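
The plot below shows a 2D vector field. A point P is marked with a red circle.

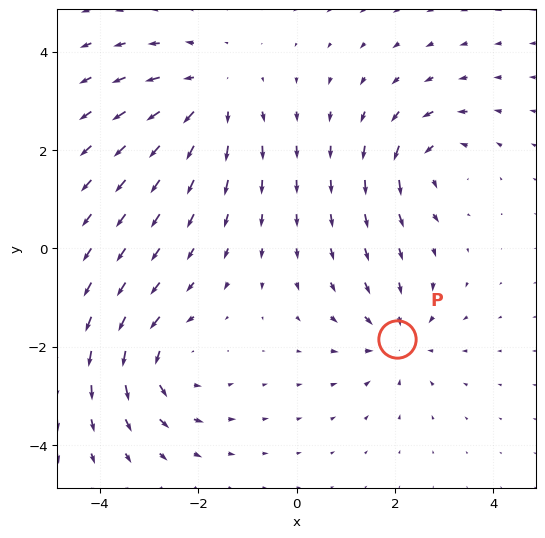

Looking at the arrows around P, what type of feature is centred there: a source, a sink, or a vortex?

sink

At P (2.0, -1.8) the arrows converge inward. Divergence about -3, curl ≈0 — negative divergence with near-zero curl is a sink.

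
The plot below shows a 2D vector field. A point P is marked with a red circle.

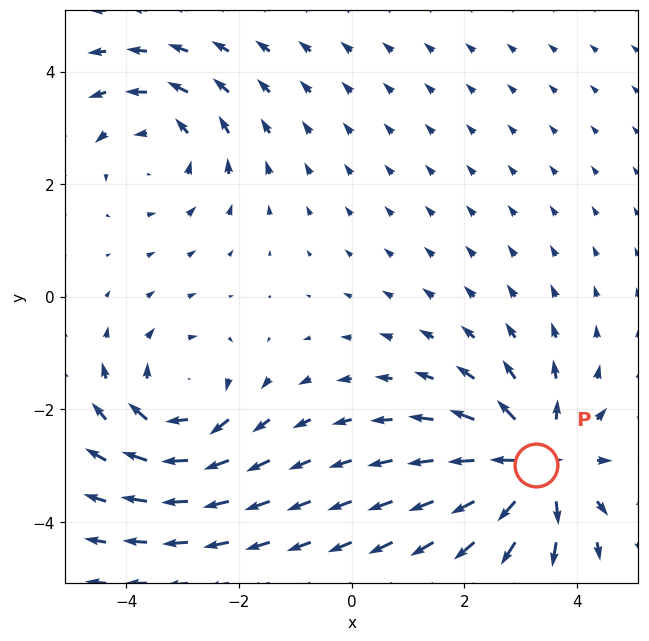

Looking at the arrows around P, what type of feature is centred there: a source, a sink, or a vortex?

source

At P (3.3, -3.0) the arrows spread outward. Divergence about +5, curl ≈0 — positive divergence with near-zero curl is a source.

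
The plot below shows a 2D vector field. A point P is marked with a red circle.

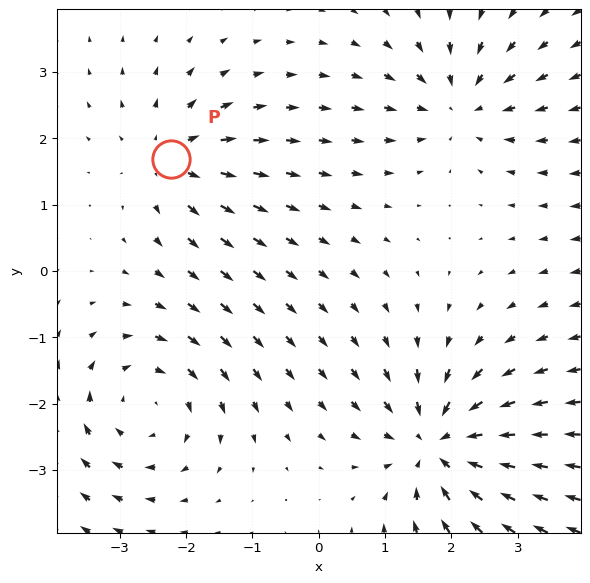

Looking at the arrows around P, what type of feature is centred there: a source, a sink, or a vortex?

At P (-2.2, 1.7) the arrows spread outward. Divergence about +4, curl ≈0 — positive divergence with near-zero curl is a source.

source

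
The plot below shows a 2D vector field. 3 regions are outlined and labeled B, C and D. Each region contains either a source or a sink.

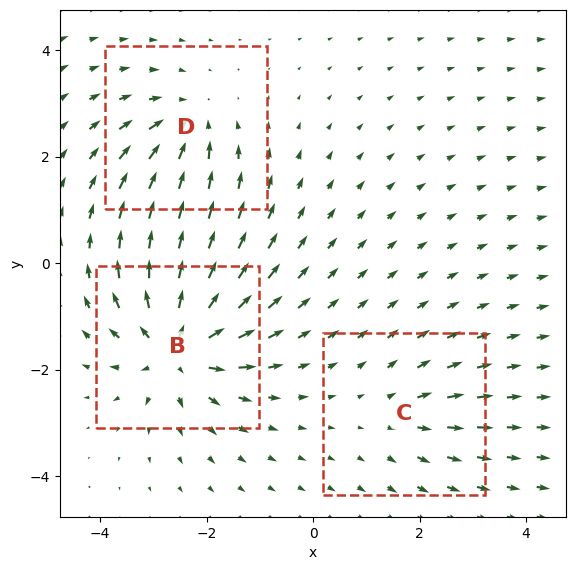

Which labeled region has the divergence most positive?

Divergence at each region's feature centre — B: about +6, C: about +2, D: about -4. Region B is most positive.

B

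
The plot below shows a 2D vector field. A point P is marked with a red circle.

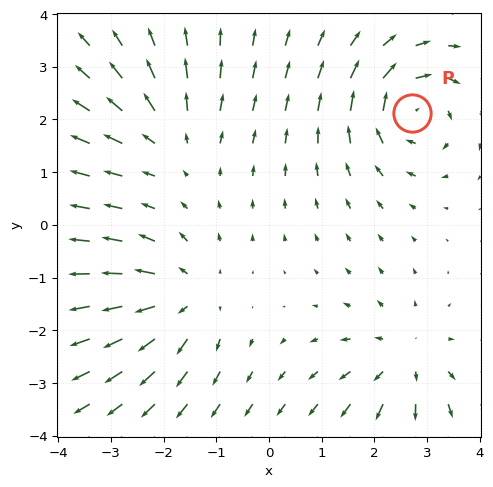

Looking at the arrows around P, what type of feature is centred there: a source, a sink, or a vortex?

vortex

At P (2.7, 2.1) the arrows circulate clockwise. Divergence ≈0, curl about -6 — near-zero divergence with nonzero curl is a vortex.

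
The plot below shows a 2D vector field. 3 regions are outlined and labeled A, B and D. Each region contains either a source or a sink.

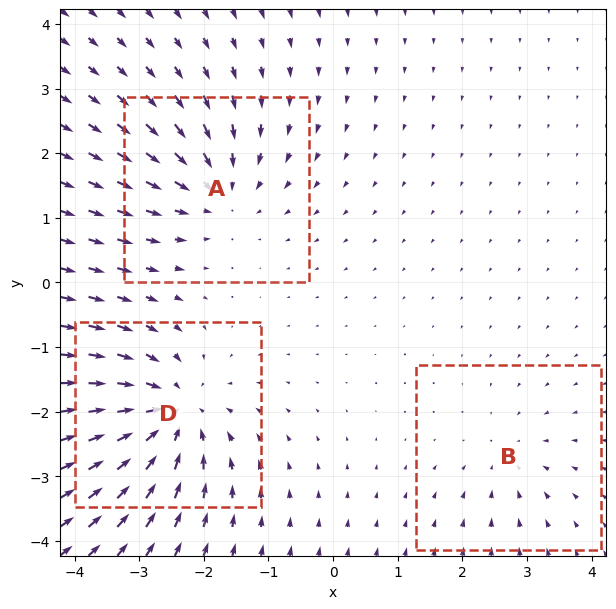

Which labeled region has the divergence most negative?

D

Divergence at each region's feature centre — A: about -4, B: about -2, D: about -5. Region D is most negative.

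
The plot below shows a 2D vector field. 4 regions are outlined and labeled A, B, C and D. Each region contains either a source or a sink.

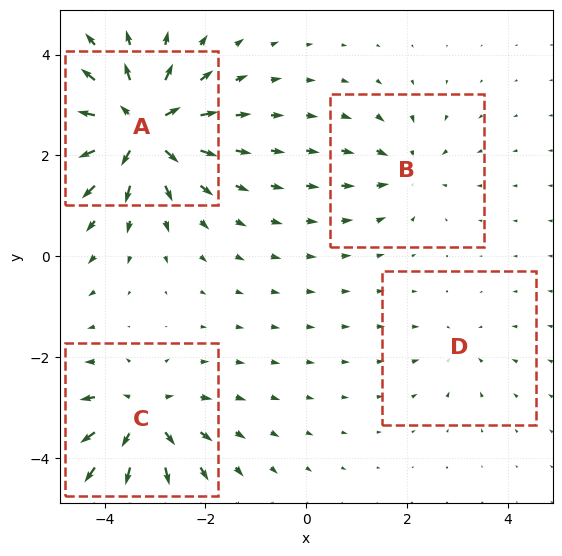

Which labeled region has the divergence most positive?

Divergence at each region's feature centre — A: about +9, B: about -4, C: about +6, D: about -3. Region A is most positive.

A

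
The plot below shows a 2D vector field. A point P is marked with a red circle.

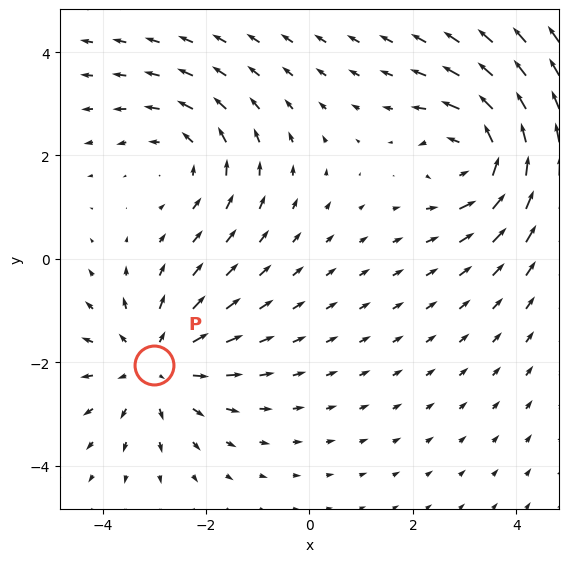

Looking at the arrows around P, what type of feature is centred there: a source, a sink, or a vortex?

source

At P (-3.0, -2.0) the arrows spread outward. Divergence about +4, curl ≈0 — positive divergence with near-zero curl is a source.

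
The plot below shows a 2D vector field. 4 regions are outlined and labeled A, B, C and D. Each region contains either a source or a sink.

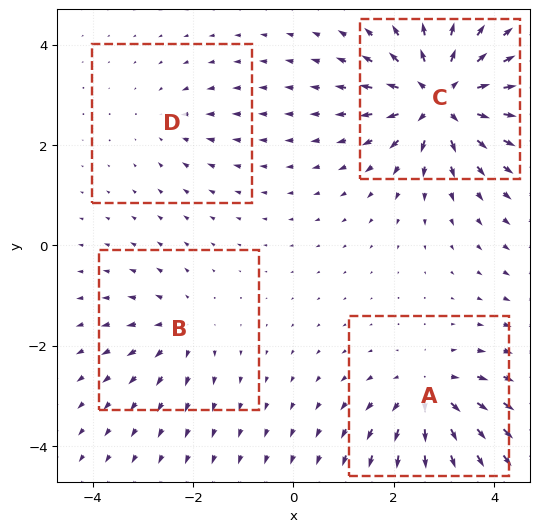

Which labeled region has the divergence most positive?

C

Divergence at each region's feature centre — A: about +6, B: about +4, C: about +9, D: about -3. Region C is most positive.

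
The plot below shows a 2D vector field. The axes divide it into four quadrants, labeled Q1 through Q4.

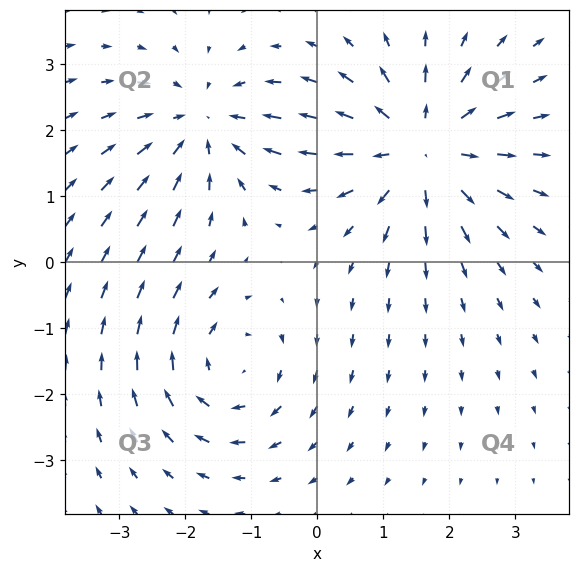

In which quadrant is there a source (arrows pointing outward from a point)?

Q1

The source sits at approximately (1.6, 1.7), which lies in quadrant Q1. The divergence there is about +4, positive as expected for a source.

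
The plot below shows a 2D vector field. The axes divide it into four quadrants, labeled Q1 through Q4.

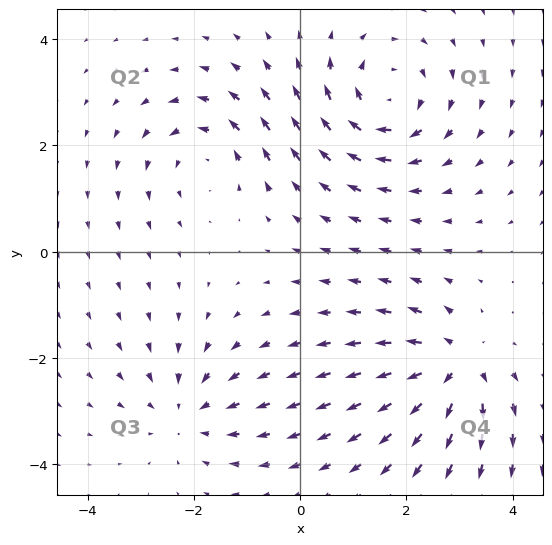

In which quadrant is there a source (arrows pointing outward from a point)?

Q4

The source sits at approximately (2.9, -2.1), which lies in quadrant Q4. The divergence there is about +6, positive as expected for a source.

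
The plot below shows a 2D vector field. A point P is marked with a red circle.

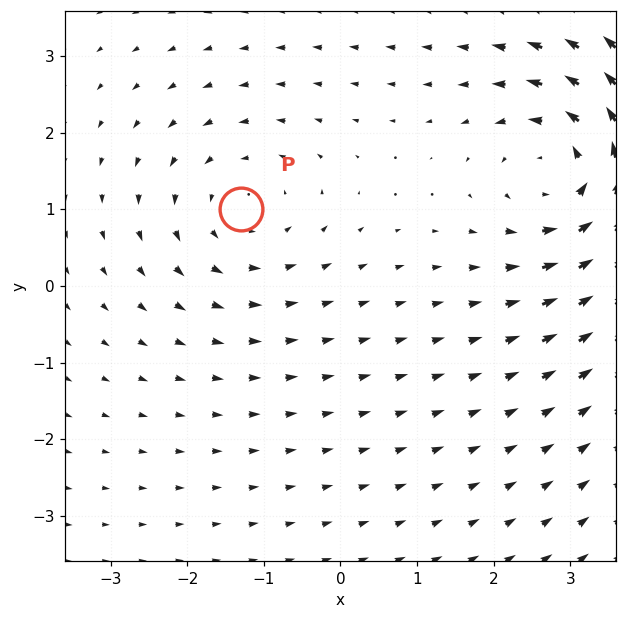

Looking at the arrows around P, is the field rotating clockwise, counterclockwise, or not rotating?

Near P at (-1.3, 1.0) the arrows circulate counterclockwise. The curl (z-component) there is about +2; positive curl means counterclockwise rotation.

counterclockwise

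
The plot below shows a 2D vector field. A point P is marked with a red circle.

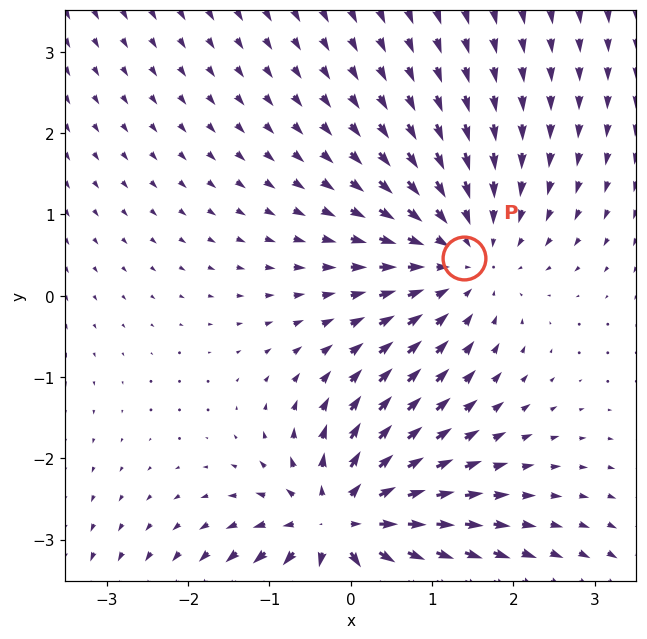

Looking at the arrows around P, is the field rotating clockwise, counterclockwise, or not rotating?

Near P at (1.4, 0.5) the arrows show no circulation. The curl there is ≈0.

not rotating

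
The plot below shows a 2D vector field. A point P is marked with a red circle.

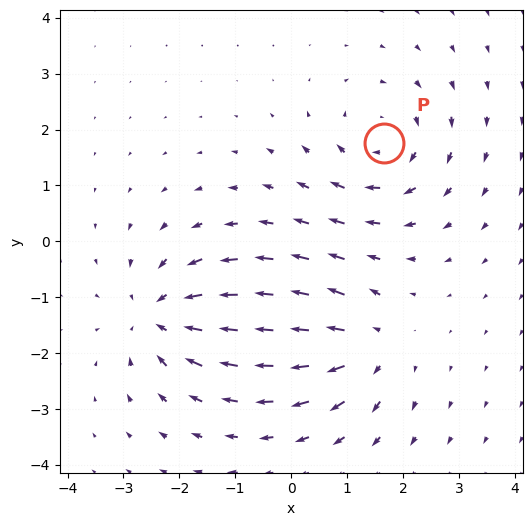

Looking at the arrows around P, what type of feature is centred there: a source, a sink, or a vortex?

vortex

At P (1.7, 1.8) the arrows circulate clockwise. Divergence ≈0, curl about -4 — near-zero divergence with nonzero curl is a vortex.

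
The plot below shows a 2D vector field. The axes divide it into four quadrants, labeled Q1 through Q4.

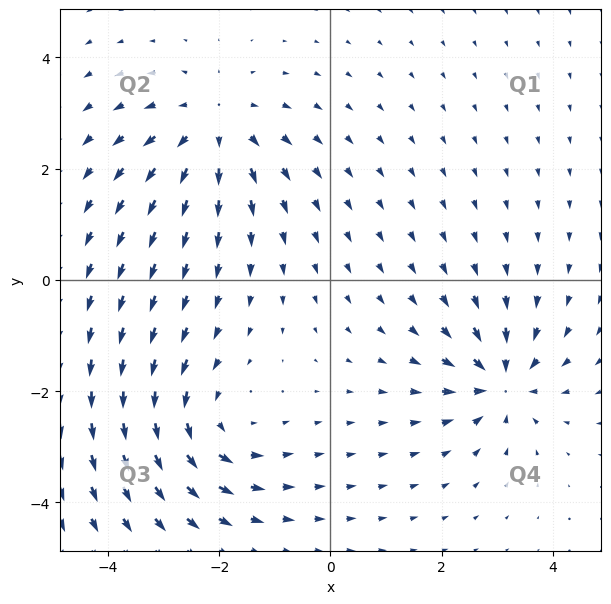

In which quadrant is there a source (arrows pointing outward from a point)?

Q2

The source sits at approximately (-2.1, 2.7), which lies in quadrant Q2. The divergence there is about +4, positive as expected for a source.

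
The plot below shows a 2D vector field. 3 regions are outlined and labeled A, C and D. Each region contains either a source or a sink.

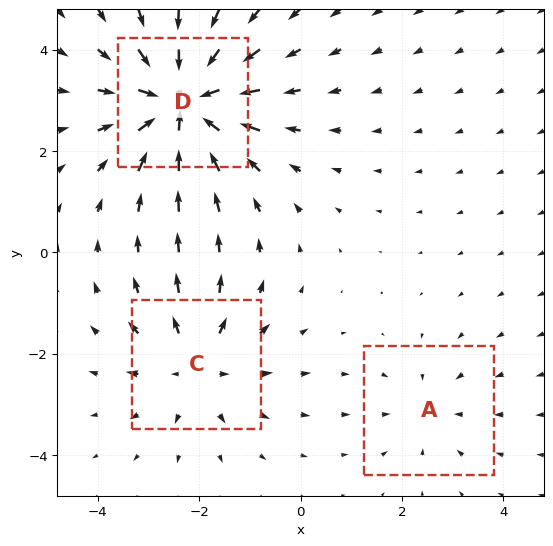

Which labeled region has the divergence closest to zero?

Divergence at each region's feature centre — A: about -2, C: about +3, D: about -5. Region A is closest to zero.

A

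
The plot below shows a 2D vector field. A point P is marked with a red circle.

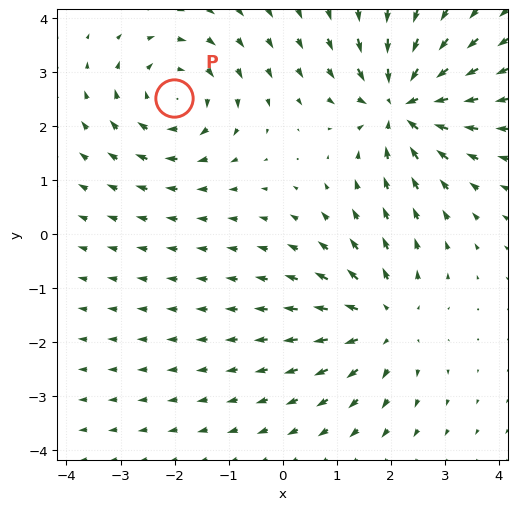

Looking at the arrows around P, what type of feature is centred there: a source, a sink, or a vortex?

At P (-2.0, 2.5) the arrows circulate clockwise. Divergence ≈0, curl about -4 — near-zero divergence with nonzero curl is a vortex.

vortex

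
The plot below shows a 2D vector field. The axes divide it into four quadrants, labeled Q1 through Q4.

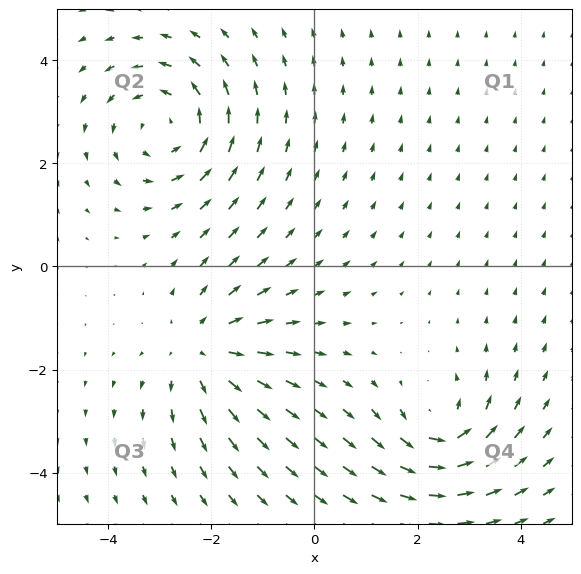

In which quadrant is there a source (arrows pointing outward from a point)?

The source sits at approximately (-2.2, -1.6), which lies in quadrant Q3. The divergence there is about +4, positive as expected for a source.

Q3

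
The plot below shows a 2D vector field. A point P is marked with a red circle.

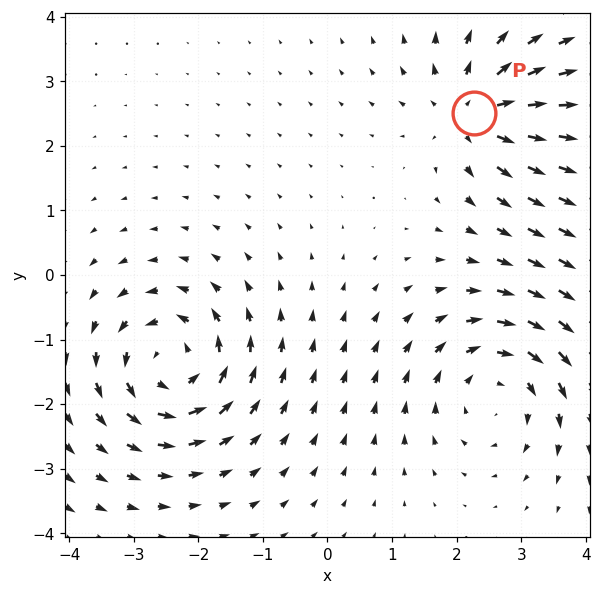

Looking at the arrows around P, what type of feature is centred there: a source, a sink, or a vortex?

At P (2.3, 2.5) the arrows spread outward. Divergence about +4, curl ≈0 — positive divergence with near-zero curl is a source.

source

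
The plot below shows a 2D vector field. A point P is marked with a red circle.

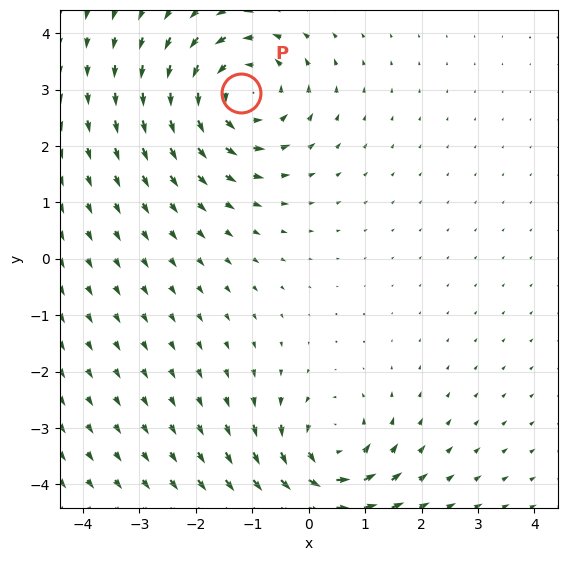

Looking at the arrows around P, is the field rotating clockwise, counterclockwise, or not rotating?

Near P at (-1.2, 2.9) the arrows circulate counterclockwise. The curl (z-component) there is about +5; positive curl means counterclockwise rotation.

counterclockwise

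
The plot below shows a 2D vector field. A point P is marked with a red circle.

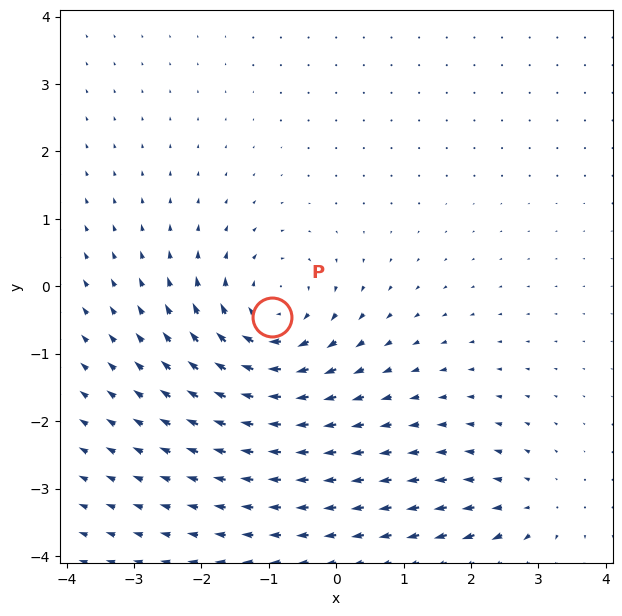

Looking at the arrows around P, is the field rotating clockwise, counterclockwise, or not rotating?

clockwise

Near P at (-0.9, -0.4) the arrows circulate clockwise. The curl (z-component) there is about -4; negative curl means clockwise rotation.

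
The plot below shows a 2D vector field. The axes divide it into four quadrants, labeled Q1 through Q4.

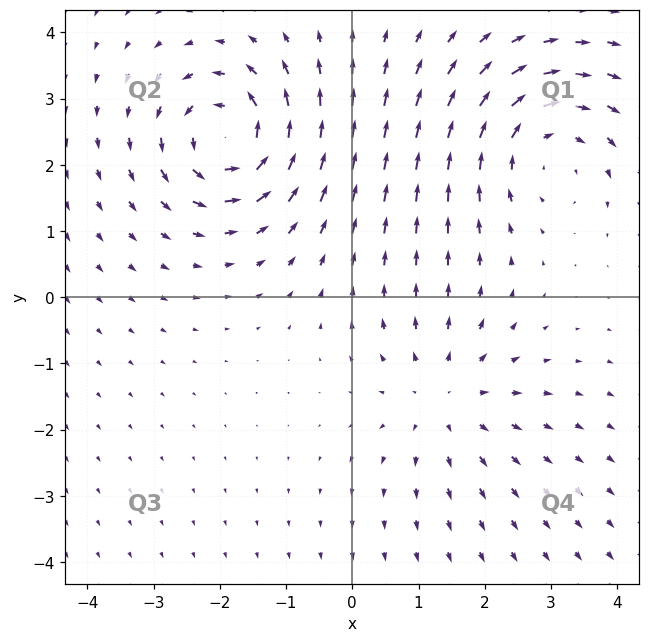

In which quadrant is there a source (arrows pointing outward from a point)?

Q4

The source sits at approximately (1.4, -1.5), which lies in quadrant Q4. The divergence there is about +3, positive as expected for a source.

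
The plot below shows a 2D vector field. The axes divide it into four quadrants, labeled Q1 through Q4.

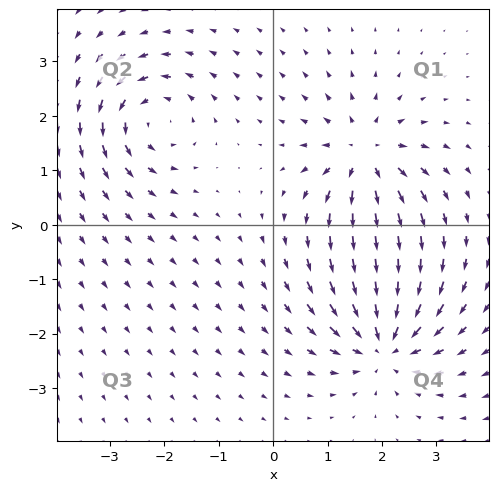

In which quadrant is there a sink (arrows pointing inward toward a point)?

The sink sits at approximately (2.0, -2.2), which lies in quadrant Q4. The divergence there is about -6, negative as expected for a sink.

Q4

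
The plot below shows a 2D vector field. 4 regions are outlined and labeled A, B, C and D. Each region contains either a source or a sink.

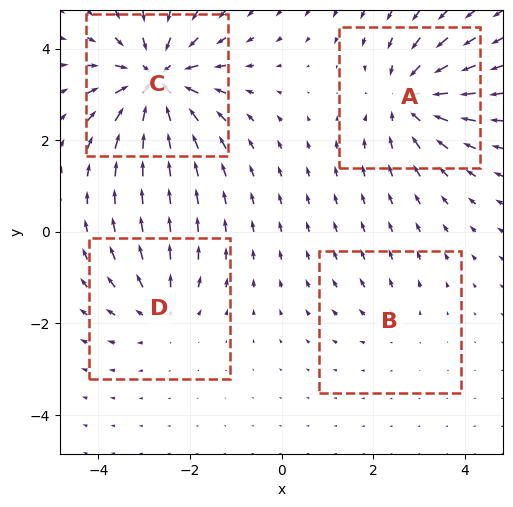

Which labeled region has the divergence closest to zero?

Divergence at each region's feature centre — A: about -5, B: about +2, C: about -7, D: about +4. Region B is closest to zero.

B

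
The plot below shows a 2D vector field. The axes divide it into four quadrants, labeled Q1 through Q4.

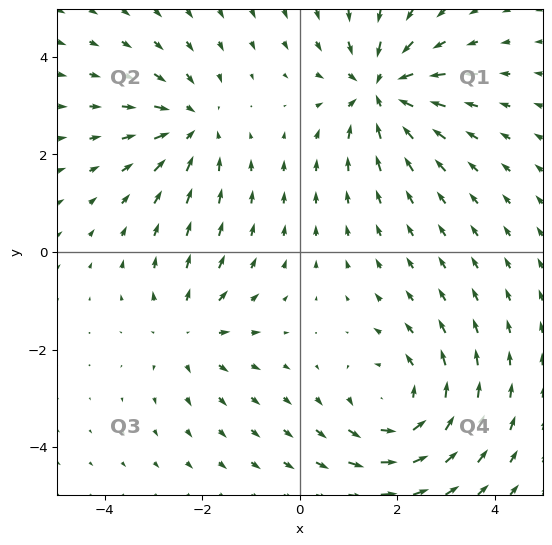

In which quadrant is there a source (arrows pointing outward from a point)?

Q3

The source sits at approximately (-2.3, -1.6), which lies in quadrant Q3. The divergence there is about +3, positive as expected for a source.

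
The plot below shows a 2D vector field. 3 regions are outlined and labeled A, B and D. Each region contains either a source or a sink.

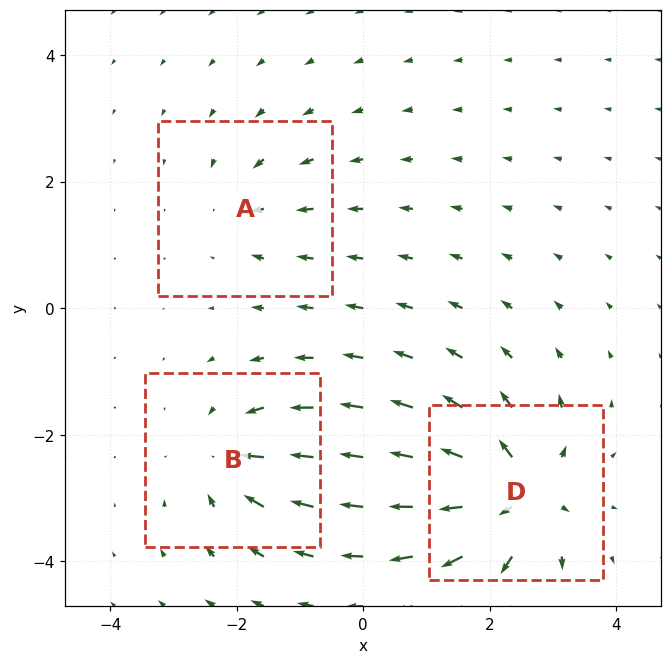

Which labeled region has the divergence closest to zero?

A

Divergence at each region's feature centre — A: about -2, B: about -4, D: about +6. Region A is closest to zero.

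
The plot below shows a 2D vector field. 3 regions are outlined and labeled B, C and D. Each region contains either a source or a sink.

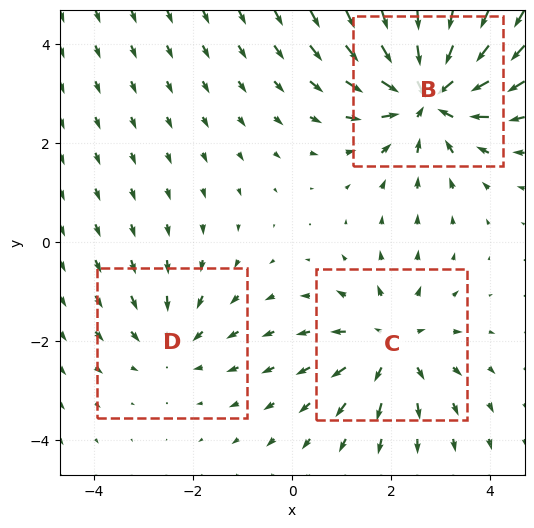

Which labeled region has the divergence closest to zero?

D

Divergence at each region's feature centre — B: about -5, C: about +3, D: about -2. Region D is closest to zero.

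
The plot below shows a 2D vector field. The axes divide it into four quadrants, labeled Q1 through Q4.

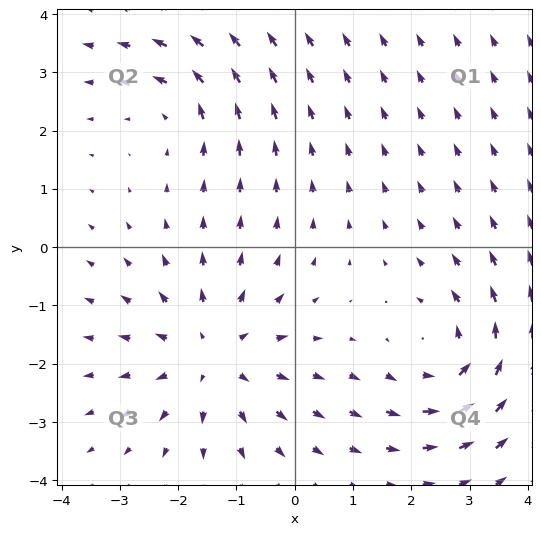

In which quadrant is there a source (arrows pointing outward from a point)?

The source sits at approximately (-1.4, -1.9), which lies in quadrant Q3. The divergence there is about +4, positive as expected for a source.

Q3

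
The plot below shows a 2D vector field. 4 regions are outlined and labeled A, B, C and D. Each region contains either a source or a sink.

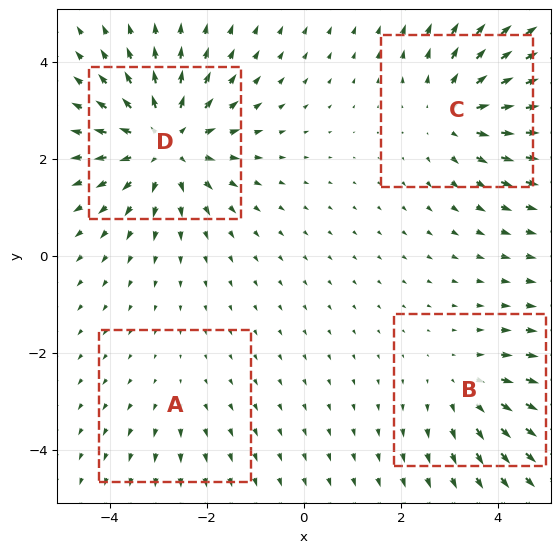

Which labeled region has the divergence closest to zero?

Divergence at each region's feature centre — A: about +2, B: about +3, C: about +4, D: about +6. Region A is closest to zero.

A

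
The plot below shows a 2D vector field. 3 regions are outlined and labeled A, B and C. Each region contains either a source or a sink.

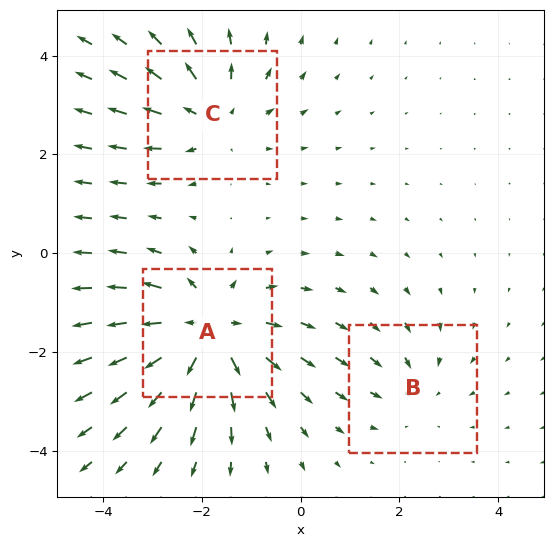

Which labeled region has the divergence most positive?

A

Divergence at each region's feature centre — A: about +4, B: about -2, C: about +3. Region A is most positive.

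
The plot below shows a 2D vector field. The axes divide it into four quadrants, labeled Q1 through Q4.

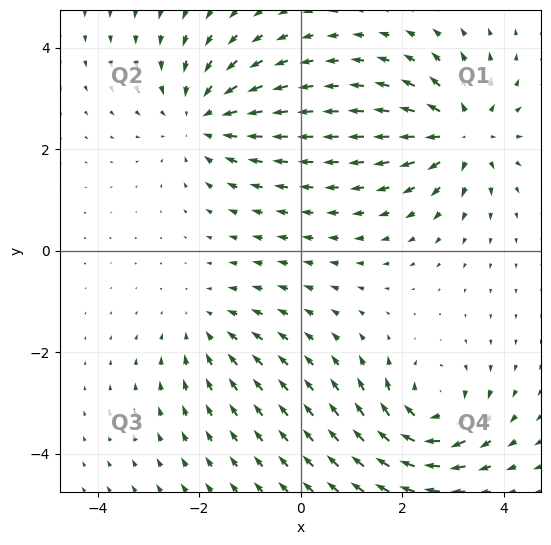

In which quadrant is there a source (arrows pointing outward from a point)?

Q1

The source sits at approximately (3.2, 2.3), which lies in quadrant Q1. The divergence there is about +6, positive as expected for a source.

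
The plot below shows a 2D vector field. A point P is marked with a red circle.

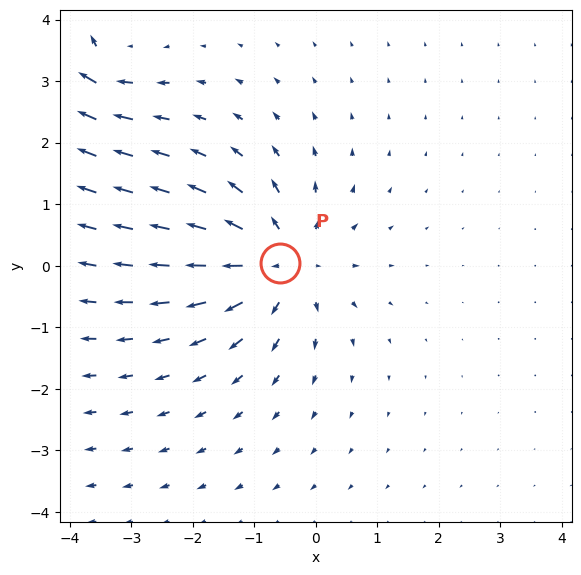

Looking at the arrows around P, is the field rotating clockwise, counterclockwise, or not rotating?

not rotating

Near P at (-0.6, 0.0) the arrows show no circulation. The curl there is ≈0.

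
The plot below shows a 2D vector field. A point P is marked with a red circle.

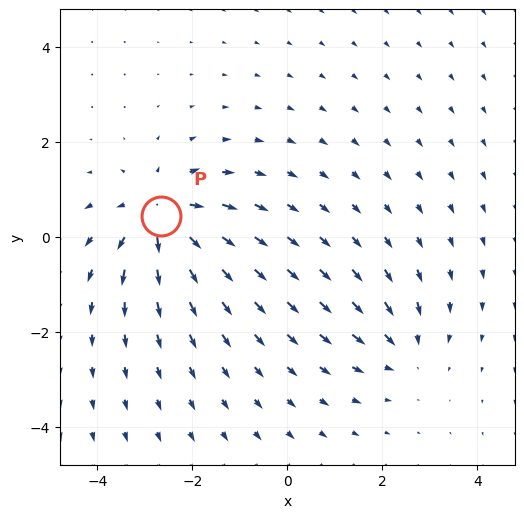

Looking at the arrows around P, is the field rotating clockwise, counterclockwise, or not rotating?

Near P at (-2.6, 0.4) the arrows show no circulation. The curl there is ≈0.

not rotating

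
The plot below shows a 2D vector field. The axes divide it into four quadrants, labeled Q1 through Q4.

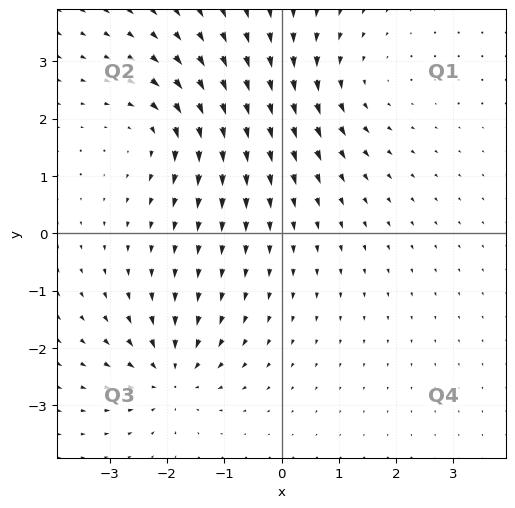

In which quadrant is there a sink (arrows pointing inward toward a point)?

The sink sits at approximately (-1.9, -2.5), which lies in quadrant Q3. The divergence there is about -5, negative as expected for a sink.

Q3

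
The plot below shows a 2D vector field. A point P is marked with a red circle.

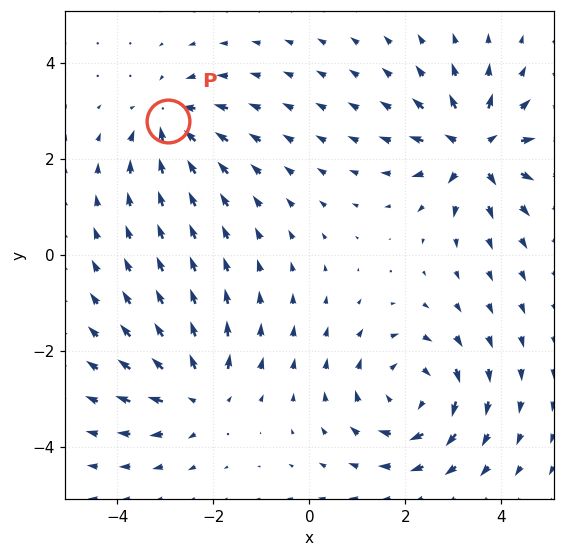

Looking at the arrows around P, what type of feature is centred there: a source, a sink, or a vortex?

sink

At P (-2.9, 2.8) the arrows converge inward. Divergence about -4, curl ≈0 — negative divergence with near-zero curl is a sink.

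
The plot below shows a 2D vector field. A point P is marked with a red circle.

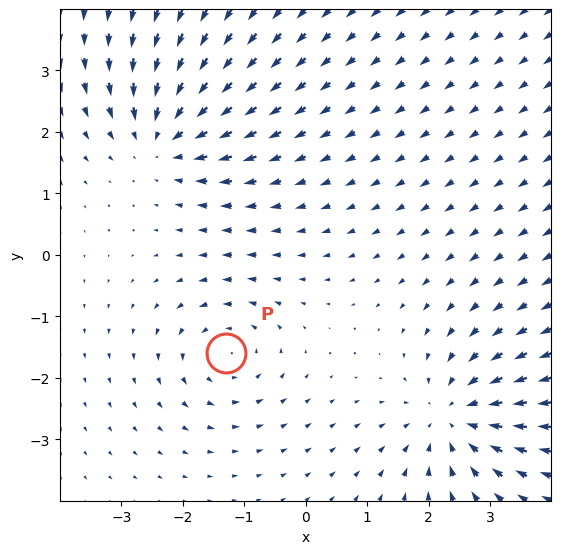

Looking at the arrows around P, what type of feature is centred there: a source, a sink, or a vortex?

vortex

At P (-1.3, -1.6) the arrows circulate counterclockwise. Divergence ≈0, curl about +4 — near-zero divergence with nonzero curl is a vortex.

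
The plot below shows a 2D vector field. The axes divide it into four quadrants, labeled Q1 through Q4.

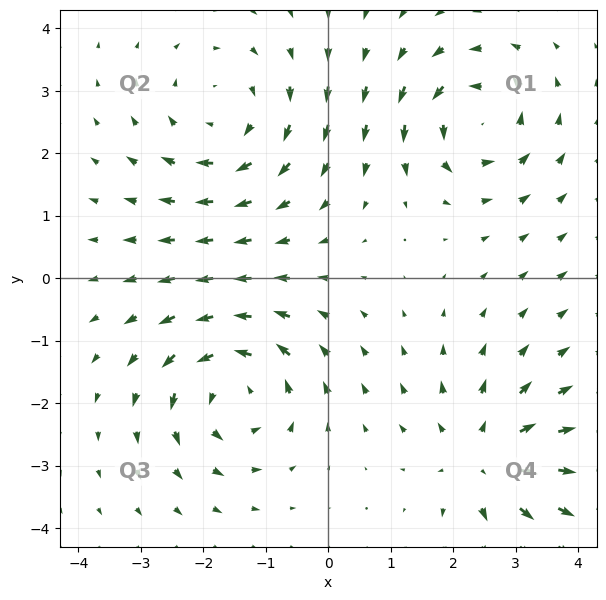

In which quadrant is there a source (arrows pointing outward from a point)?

The source sits at approximately (2.5, -2.9), which lies in quadrant Q4. The divergence there is about +4, positive as expected for a source.

Q4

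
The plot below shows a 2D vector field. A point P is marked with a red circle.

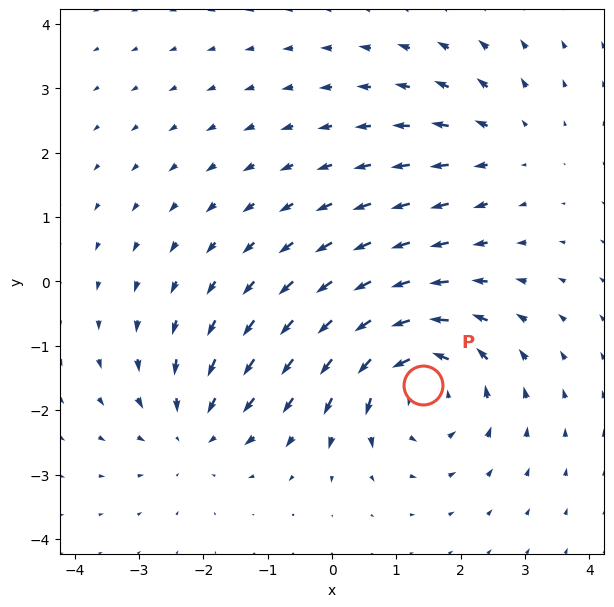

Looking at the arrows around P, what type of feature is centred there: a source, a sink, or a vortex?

vortex

At P (1.4, -1.6) the arrows circulate counterclockwise. Divergence ≈0, curl about +5 — near-zero divergence with nonzero curl is a vortex.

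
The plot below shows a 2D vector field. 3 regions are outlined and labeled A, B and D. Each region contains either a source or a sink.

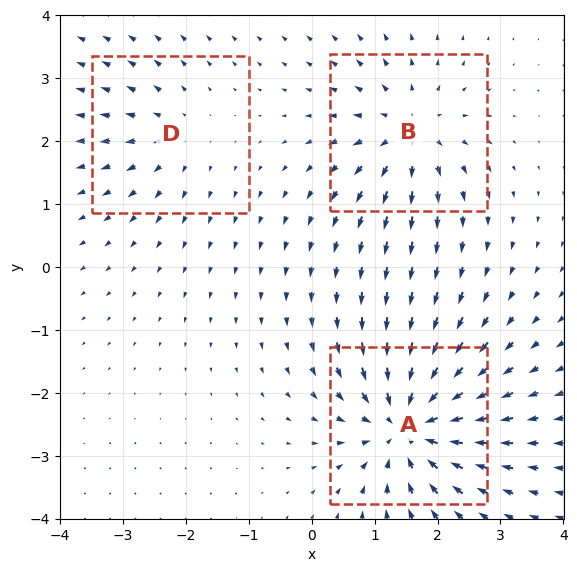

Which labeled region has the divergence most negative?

A

Divergence at each region's feature centre — A: about -6, B: about +4, D: about +3. Region A is most negative.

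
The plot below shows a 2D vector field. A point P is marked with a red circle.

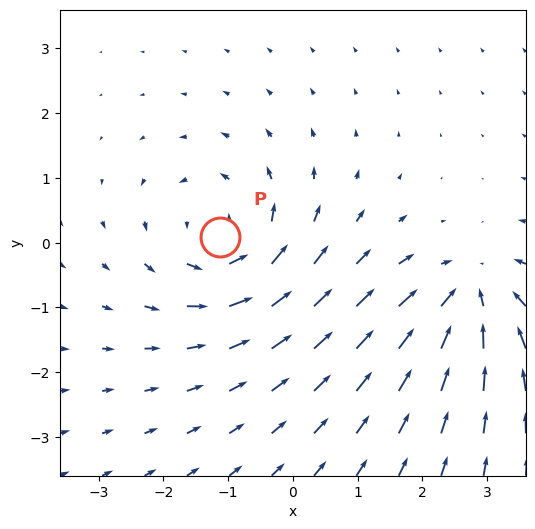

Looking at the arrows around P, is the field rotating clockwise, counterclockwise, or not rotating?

Near P at (-1.1, 0.1) the arrows circulate counterclockwise. The curl (z-component) there is about +3; positive curl means counterclockwise rotation.

counterclockwise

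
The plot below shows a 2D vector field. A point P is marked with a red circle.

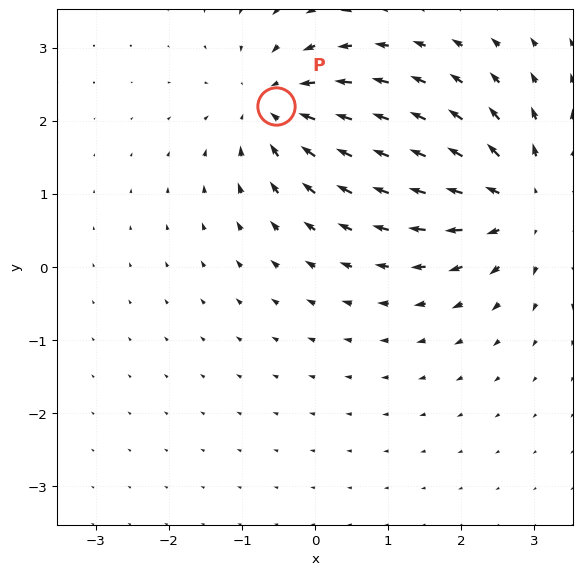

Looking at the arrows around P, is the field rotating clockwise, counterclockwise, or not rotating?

Near P at (-0.5, 2.2) the arrows show no circulation. The curl there is ≈0.

not rotating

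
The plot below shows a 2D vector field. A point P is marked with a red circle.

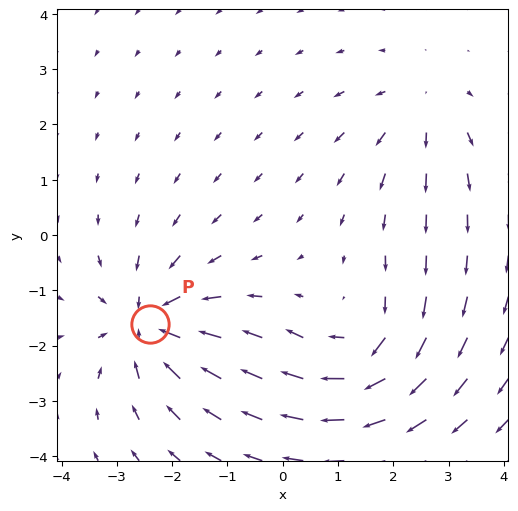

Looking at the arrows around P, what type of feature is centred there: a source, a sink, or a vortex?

sink

At P (-2.4, -1.6) the arrows converge inward. Divergence about -5, curl ≈0 — negative divergence with near-zero curl is a sink.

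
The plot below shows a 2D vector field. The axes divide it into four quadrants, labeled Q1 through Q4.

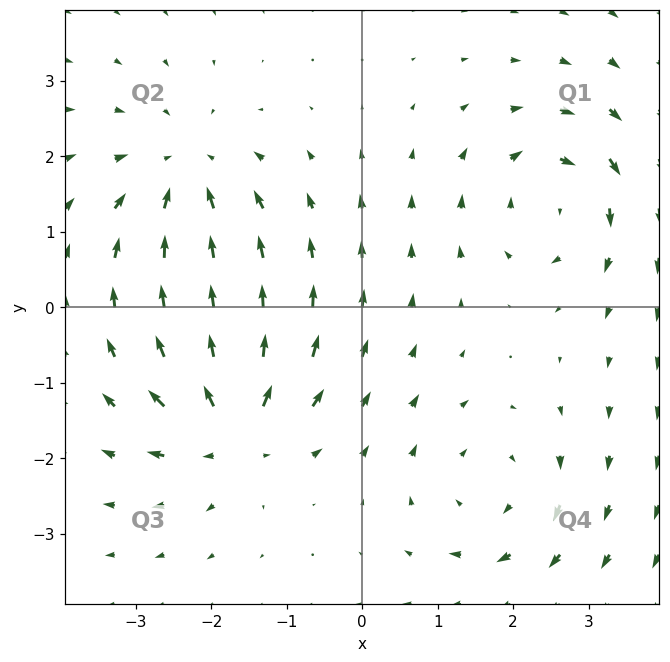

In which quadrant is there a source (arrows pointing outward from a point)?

The source sits at approximately (-1.7, -1.6), which lies in quadrant Q3. The divergence there is about +5, positive as expected for a source.

Q3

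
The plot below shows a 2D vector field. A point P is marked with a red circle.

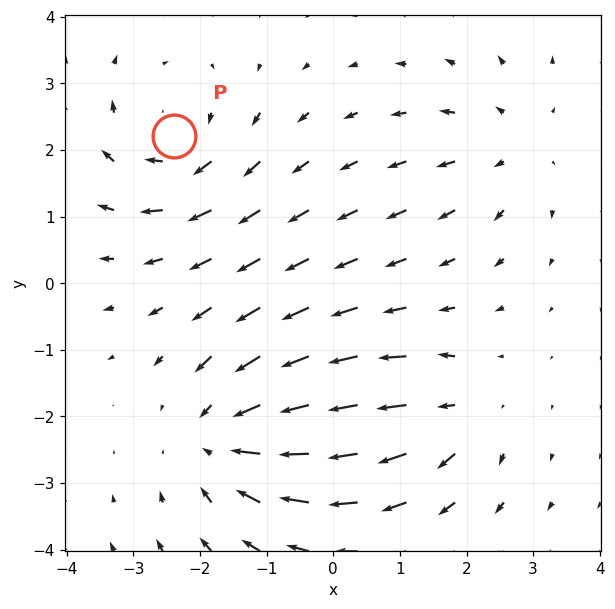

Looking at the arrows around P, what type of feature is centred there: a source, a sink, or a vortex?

At P (-2.4, 2.2) the arrows circulate clockwise. Divergence ≈0, curl about -4 — near-zero divergence with nonzero curl is a vortex.

vortex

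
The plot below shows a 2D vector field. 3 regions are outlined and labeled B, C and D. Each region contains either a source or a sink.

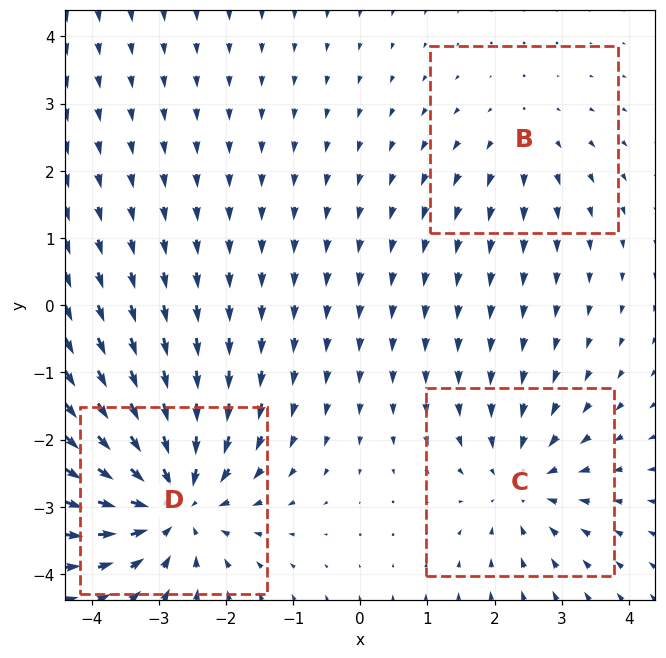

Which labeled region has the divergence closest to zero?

B

Divergence at each region's feature centre — B: about +2, C: about -3, D: about -5. Region B is closest to zero.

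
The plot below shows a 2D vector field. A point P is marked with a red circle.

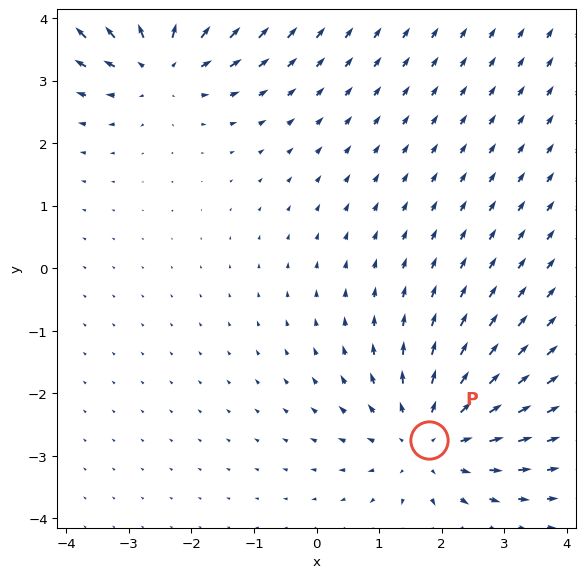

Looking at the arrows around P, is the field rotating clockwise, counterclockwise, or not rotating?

not rotating

Near P at (1.8, -2.7) the arrows show no circulation. The curl there is ≈0.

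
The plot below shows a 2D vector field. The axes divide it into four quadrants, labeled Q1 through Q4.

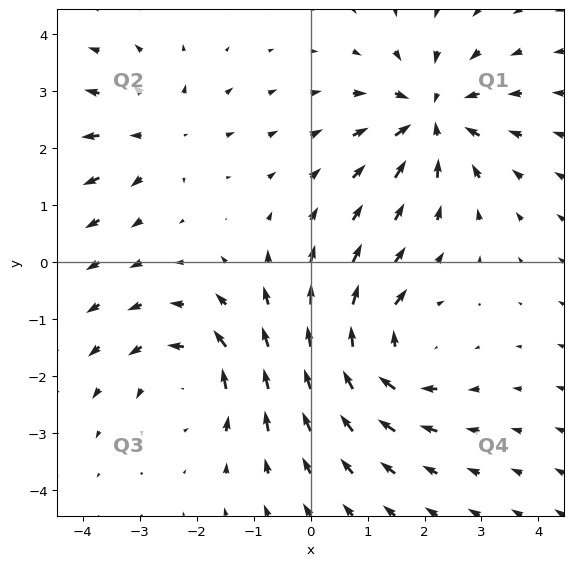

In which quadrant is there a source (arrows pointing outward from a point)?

Q2

The source sits at approximately (-2.7, 2.2), which lies in quadrant Q2. The divergence there is about +3, positive as expected for a source.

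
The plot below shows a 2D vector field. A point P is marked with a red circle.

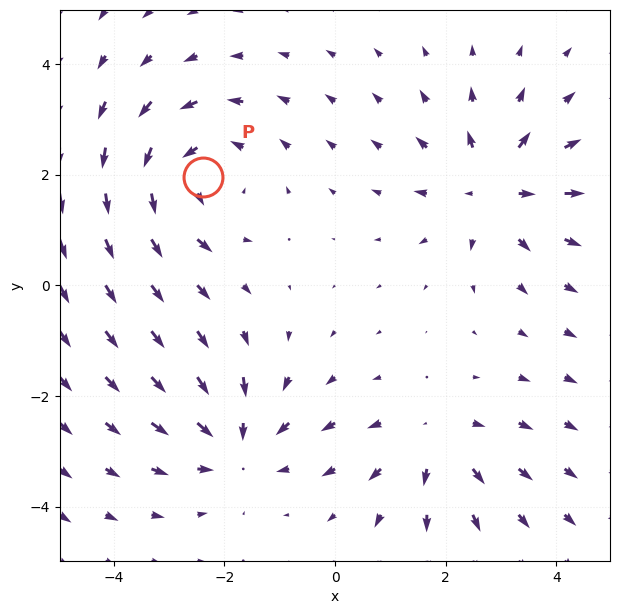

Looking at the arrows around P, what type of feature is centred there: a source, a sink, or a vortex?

At P (-2.4, 2.0) the arrows circulate counterclockwise. Divergence ≈0, curl about +4 — near-zero divergence with nonzero curl is a vortex.

vortex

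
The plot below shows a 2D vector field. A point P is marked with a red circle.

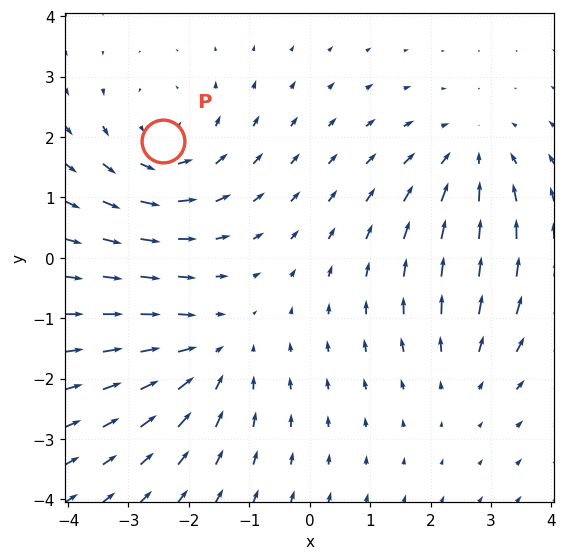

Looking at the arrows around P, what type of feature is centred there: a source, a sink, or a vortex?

At P (-2.4, 1.9) the arrows circulate counterclockwise. Divergence ≈0, curl about +4 — near-zero divergence with nonzero curl is a vortex.

vortex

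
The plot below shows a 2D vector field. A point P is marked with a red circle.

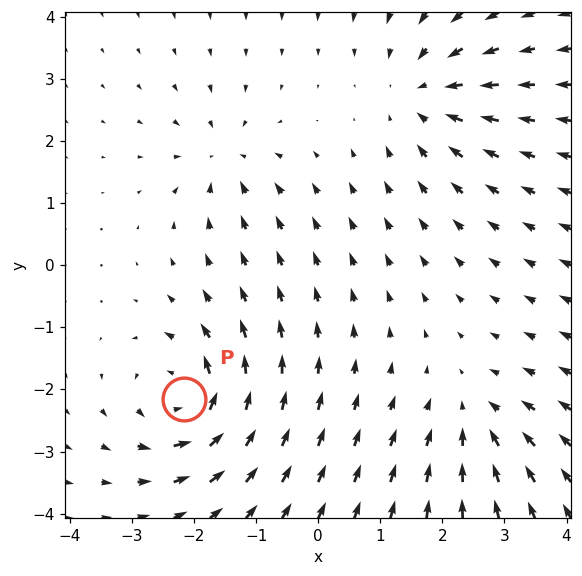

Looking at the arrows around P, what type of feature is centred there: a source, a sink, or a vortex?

At P (-2.2, -2.2) the arrows circulate counterclockwise. Divergence ≈0, curl about +6 — near-zero divergence with nonzero curl is a vortex.

vortex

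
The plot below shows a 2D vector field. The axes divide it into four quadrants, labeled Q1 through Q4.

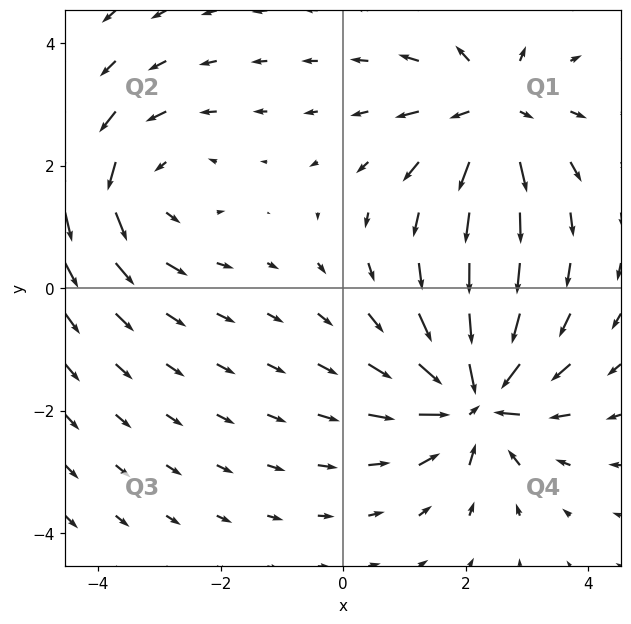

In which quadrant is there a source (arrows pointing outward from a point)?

Q1

The source sits at approximately (2.5, 2.9), which lies in quadrant Q1. The divergence there is about +5, positive as expected for a source.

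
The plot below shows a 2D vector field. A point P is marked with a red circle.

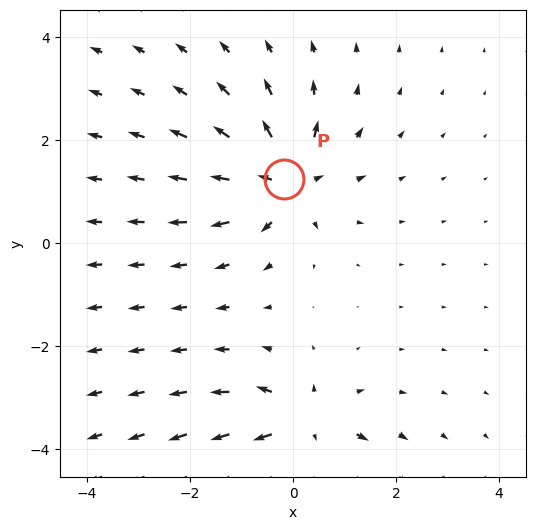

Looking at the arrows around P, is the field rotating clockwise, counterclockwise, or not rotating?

Near P at (-0.2, 1.2) the arrows show no circulation. The curl there is ≈0.

not rotating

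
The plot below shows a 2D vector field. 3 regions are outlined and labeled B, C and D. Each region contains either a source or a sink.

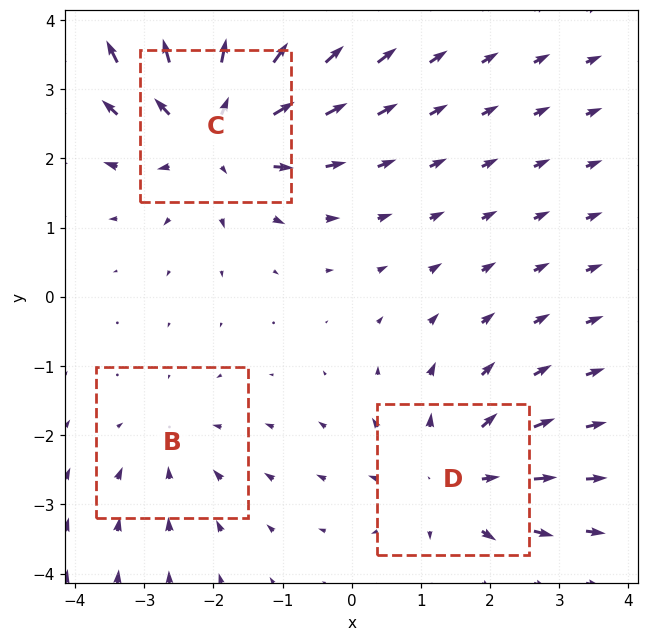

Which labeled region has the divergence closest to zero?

B

Divergence at each region's feature centre — B: about -2, C: about +4, D: about +3. Region B is closest to zero.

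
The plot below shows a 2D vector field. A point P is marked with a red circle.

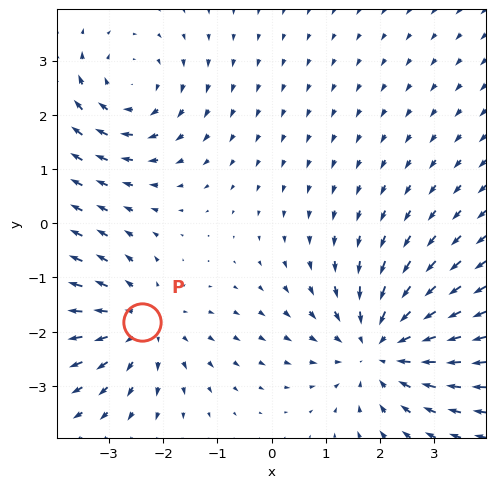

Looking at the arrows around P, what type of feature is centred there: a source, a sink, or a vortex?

At P (-2.4, -1.8) the arrows spread outward. Divergence about +3, curl ≈0 — positive divergence with near-zero curl is a source.

source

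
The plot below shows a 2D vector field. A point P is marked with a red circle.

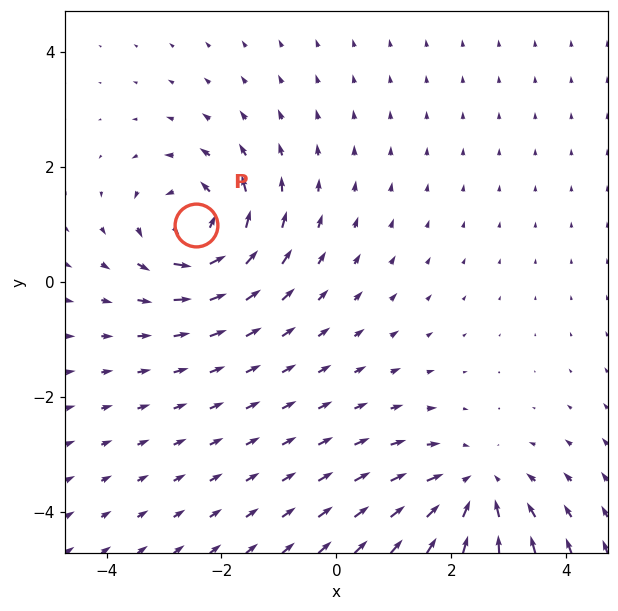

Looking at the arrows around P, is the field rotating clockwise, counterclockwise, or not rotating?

Near P at (-2.5, 1.0) the arrows circulate counterclockwise. The curl (z-component) there is about +5; positive curl means counterclockwise rotation.

counterclockwise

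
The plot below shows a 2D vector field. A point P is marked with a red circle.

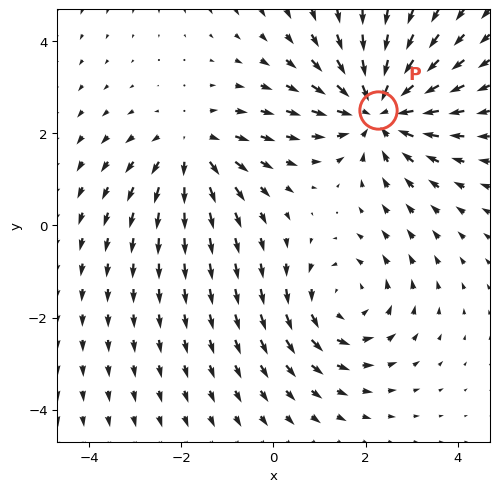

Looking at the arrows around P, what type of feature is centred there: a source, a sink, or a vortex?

sink

At P (2.3, 2.5) the arrows converge inward. Divergence about -4, curl ≈0 — negative divergence with near-zero curl is a sink.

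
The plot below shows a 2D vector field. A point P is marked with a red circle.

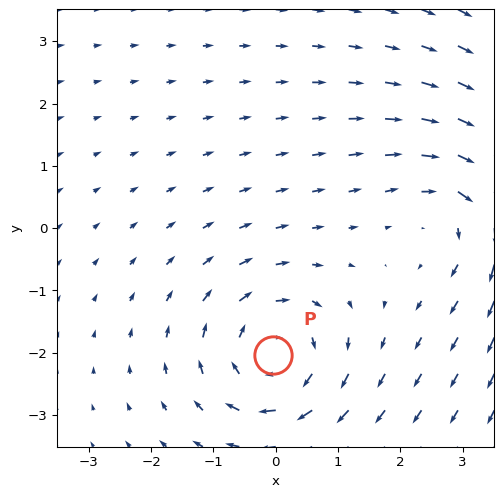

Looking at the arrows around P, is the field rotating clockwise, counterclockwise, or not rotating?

Near P at (-0.0, -2.0) the arrows circulate clockwise. The curl (z-component) there is about -5; negative curl means clockwise rotation.

clockwise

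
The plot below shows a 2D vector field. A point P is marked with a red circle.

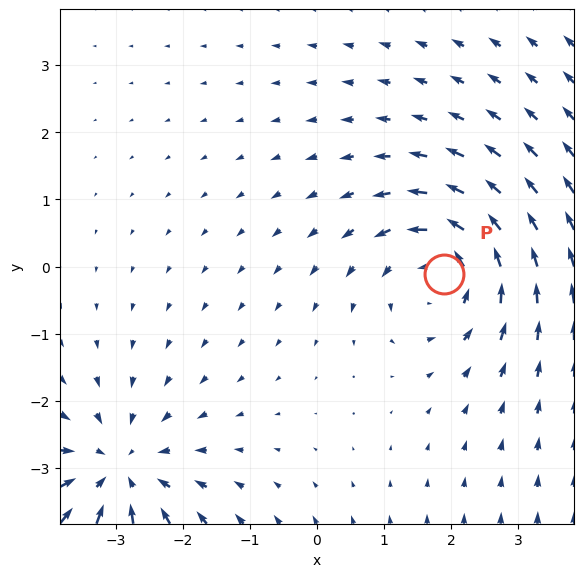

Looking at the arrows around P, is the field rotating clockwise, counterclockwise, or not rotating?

Near P at (1.9, -0.1) the arrows circulate counterclockwise. The curl (z-component) there is about +4; positive curl means counterclockwise rotation.

counterclockwise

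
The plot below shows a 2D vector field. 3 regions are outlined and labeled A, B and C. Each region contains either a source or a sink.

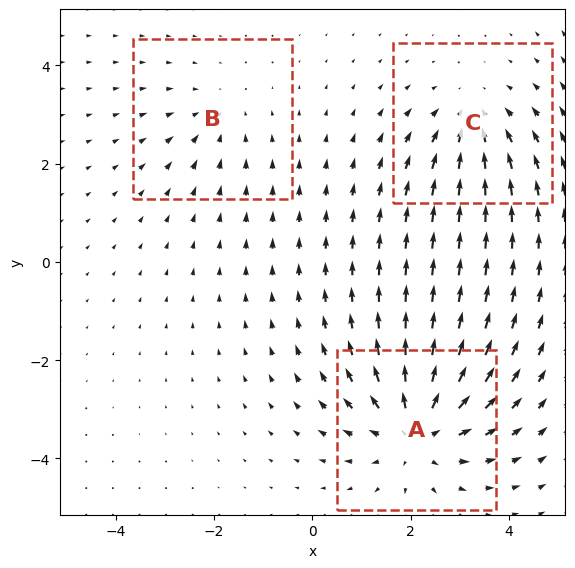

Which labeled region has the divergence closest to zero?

B

Divergence at each region's feature centre — A: about +4, B: about -2, C: about -3. Region B is closest to zero.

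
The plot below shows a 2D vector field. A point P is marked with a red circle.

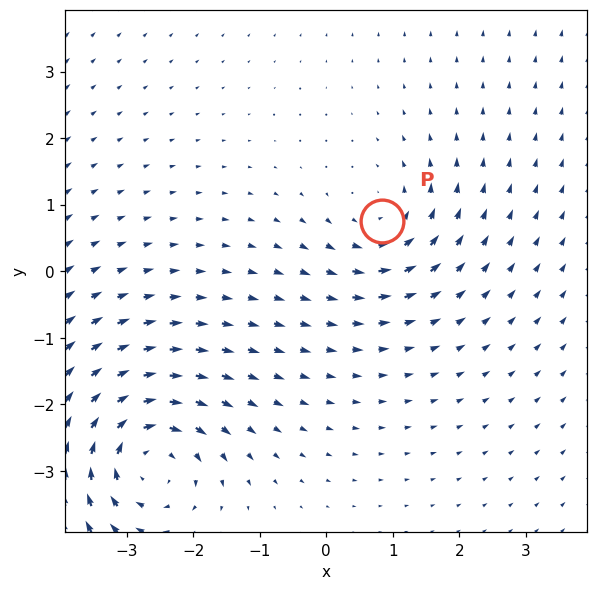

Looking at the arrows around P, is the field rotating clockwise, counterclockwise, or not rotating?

Near P at (0.8, 0.8) the arrows circulate counterclockwise. The curl (z-component) there is about +3; positive curl means counterclockwise rotation.

counterclockwise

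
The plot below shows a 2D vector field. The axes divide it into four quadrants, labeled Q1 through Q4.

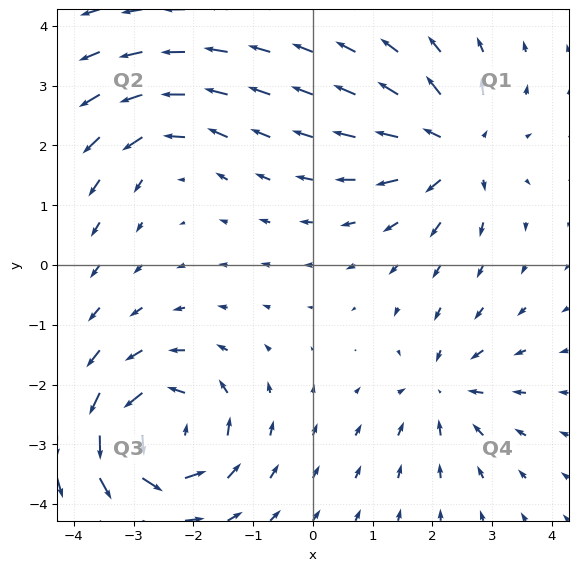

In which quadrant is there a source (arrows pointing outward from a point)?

Q1

The source sits at approximately (2.4, 1.9), which lies in quadrant Q1. The divergence there is about +4, positive as expected for a source.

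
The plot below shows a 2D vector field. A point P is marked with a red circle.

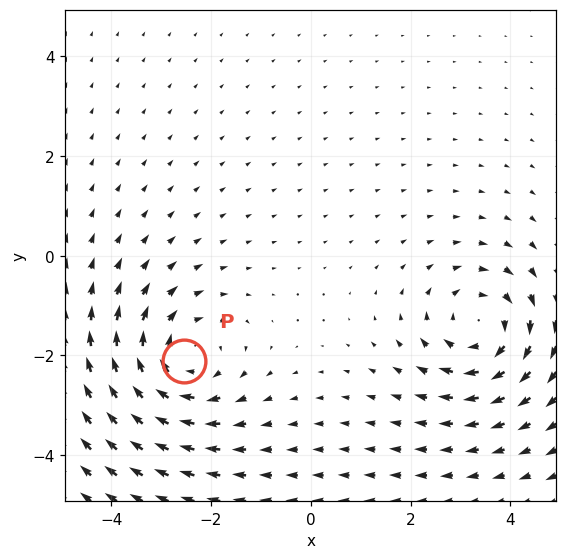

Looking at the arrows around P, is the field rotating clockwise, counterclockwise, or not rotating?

Near P at (-2.5, -2.1) the arrows circulate clockwise. The curl (z-component) there is about -3; negative curl means clockwise rotation.

clockwise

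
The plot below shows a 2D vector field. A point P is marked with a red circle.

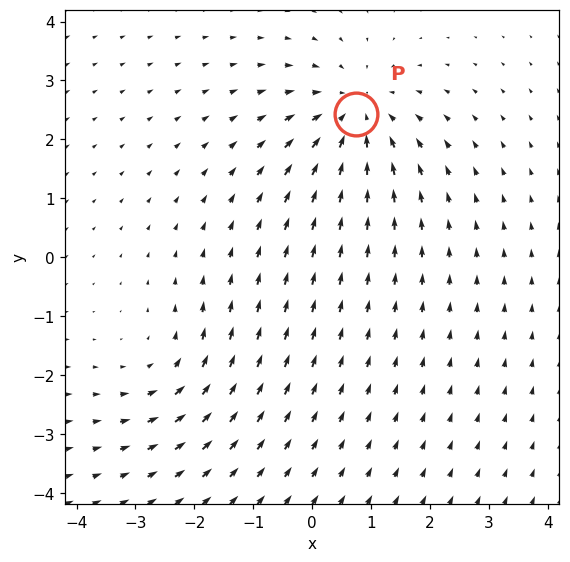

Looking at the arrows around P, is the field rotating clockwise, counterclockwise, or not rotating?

not rotating

Near P at (0.7, 2.4) the arrows show no circulation. The curl there is ≈0.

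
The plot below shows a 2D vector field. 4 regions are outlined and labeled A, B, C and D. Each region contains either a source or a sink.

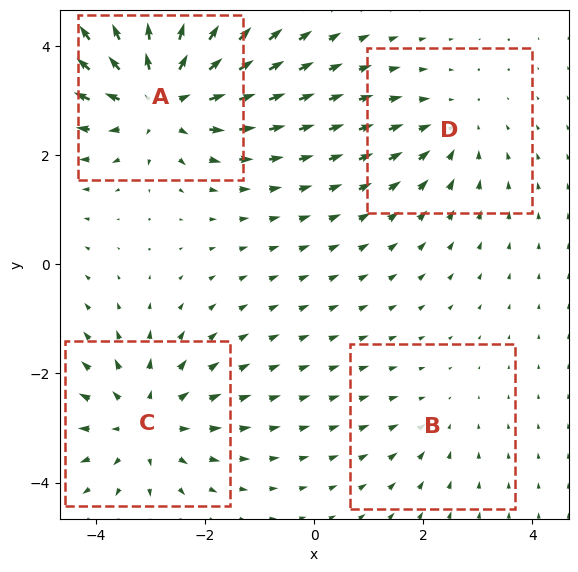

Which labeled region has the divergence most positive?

A

Divergence at each region's feature centre — A: about +6, B: about -2, C: about +4, D: about -3. Region A is most positive.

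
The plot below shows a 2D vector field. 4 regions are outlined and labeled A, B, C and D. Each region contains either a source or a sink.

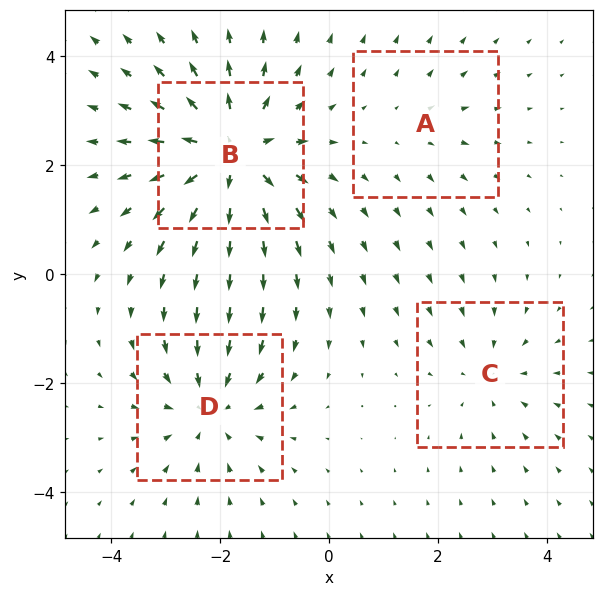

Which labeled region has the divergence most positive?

B

Divergence at each region's feature centre — A: about +2, B: about +7, C: about -3, D: about -4. Region B is most positive.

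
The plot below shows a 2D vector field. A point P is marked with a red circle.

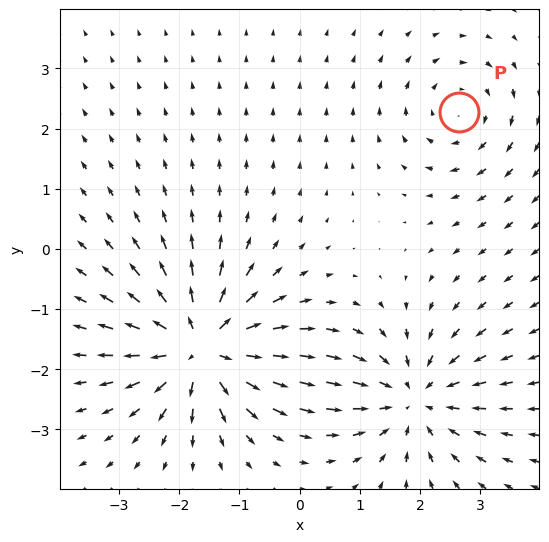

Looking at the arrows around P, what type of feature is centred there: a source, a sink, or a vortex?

At P (2.7, 2.3) the arrows circulate clockwise. Divergence ≈0, curl about -3 — near-zero divergence with nonzero curl is a vortex.

vortex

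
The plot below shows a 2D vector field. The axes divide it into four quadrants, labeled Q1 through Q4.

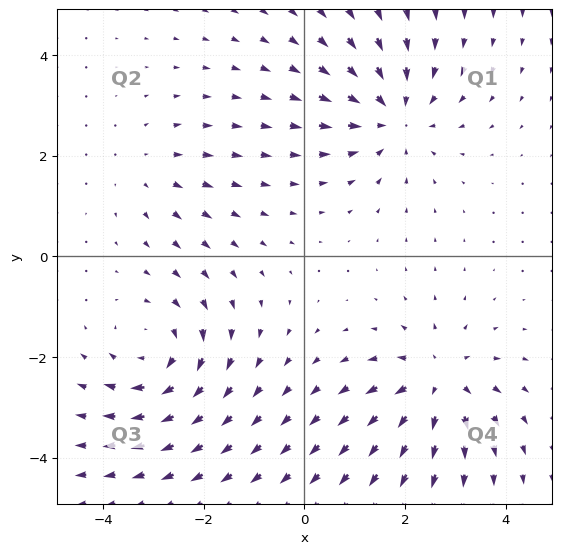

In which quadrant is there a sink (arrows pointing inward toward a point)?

Q1

The sink sits at approximately (1.8, 2.8), which lies in quadrant Q1. The divergence there is about -5, negative as expected for a sink.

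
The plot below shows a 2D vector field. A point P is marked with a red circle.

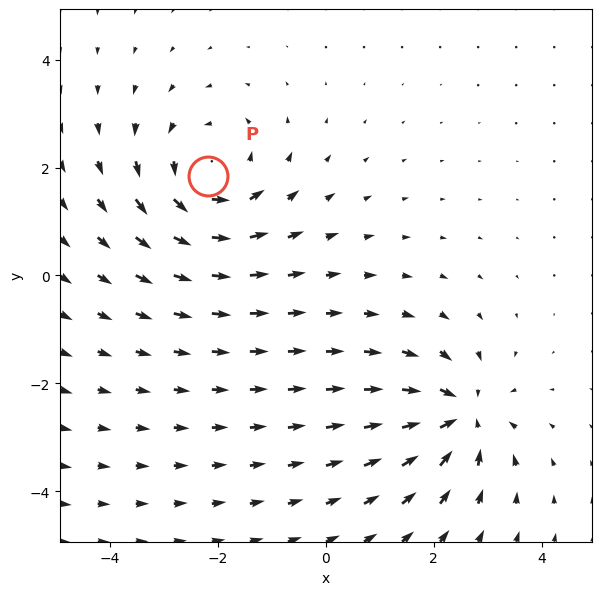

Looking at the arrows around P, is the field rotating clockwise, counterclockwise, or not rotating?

counterclockwise

Near P at (-2.2, 1.8) the arrows circulate counterclockwise. The curl (z-component) there is about +4; positive curl means counterclockwise rotation.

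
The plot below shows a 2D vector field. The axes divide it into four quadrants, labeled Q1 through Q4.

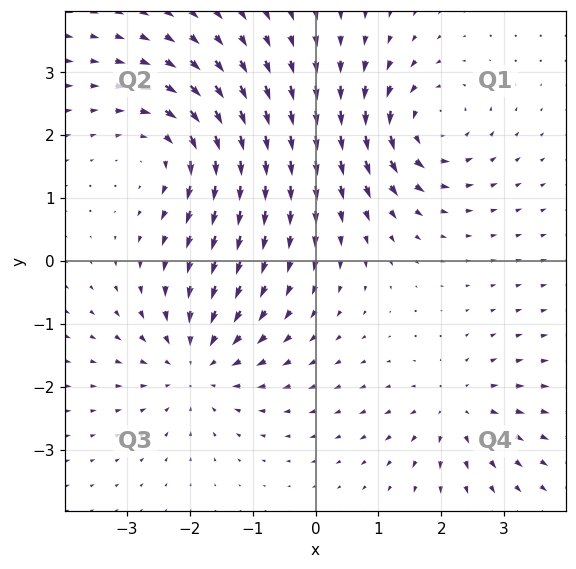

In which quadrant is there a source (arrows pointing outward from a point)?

Q4

The source sits at approximately (2.3, -2.3), which lies in quadrant Q4. The divergence there is about +4, positive as expected for a source.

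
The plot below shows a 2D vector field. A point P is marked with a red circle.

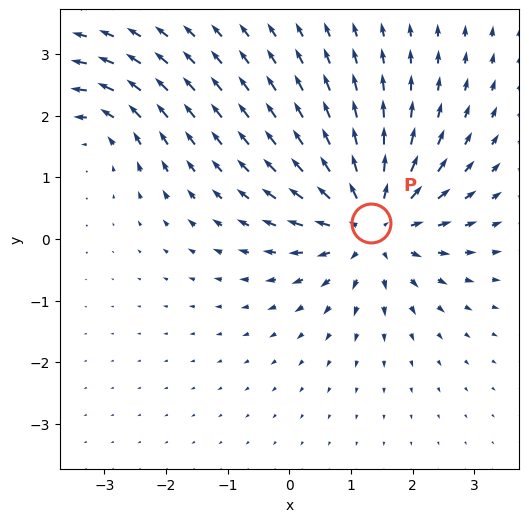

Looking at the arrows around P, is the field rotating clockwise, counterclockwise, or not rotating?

Near P at (1.3, 0.3) the arrows show no circulation. The curl there is ≈0.

not rotating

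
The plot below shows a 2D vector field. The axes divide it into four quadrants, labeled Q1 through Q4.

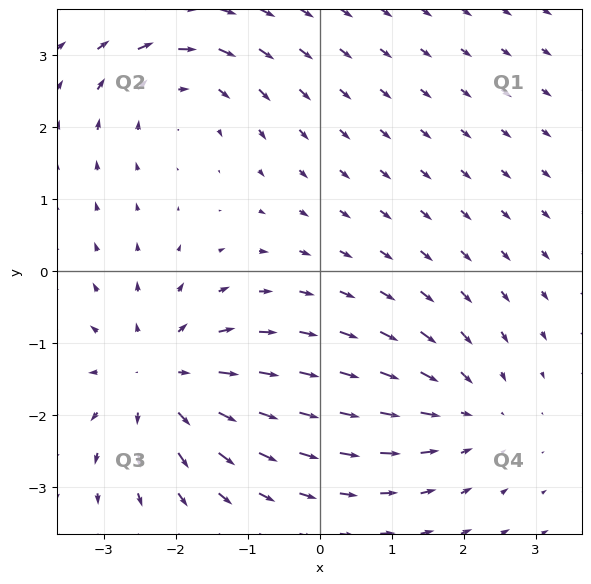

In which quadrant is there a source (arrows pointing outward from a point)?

Q3

The source sits at approximately (-2.2, -1.5), which lies in quadrant Q3. The divergence there is about +4, positive as expected for a source.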